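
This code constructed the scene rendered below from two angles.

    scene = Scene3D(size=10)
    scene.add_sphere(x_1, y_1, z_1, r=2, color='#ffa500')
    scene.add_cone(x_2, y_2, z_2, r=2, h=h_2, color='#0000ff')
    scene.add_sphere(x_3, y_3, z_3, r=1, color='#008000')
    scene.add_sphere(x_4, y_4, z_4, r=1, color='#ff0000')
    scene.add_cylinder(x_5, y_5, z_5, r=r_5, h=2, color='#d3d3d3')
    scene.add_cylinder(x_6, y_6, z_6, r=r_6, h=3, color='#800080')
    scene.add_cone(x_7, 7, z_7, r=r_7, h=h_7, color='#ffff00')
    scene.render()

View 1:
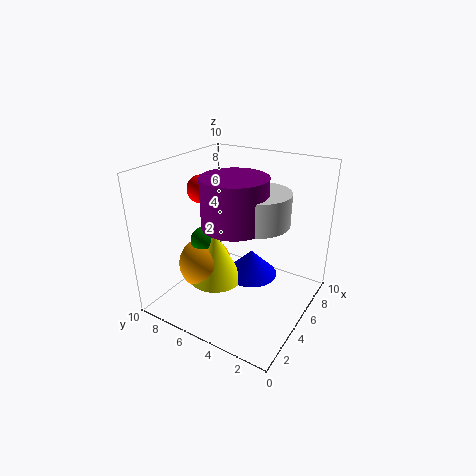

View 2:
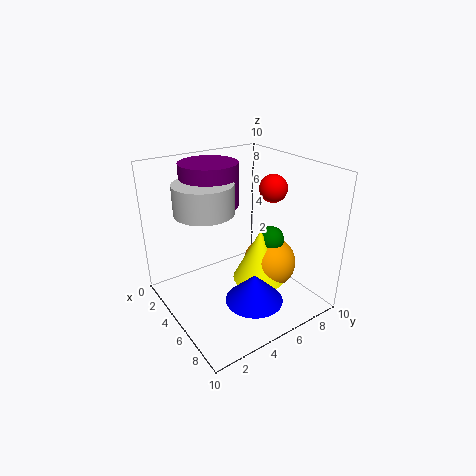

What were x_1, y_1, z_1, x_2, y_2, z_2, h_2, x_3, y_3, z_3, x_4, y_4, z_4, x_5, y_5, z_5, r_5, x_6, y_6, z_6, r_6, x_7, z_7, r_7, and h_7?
x_1 = 5
y_1 = 8
z_1 = 2
x_2 = 7
y_2 = 5
z_2 = 1
h_2 = 2
x_3 = 5
y_3 = 8
z_3 = 4
x_4 = 5
y_4 = 8
z_4 = 8
x_5 = 4
y_5 = 3
z_5 = 7
r_5 = 2
x_6 = 3
y_6 = 4
z_6 = 7
r_6 = 2
x_7 = 5
z_7 = 1
r_7 = 2
h_7 = 4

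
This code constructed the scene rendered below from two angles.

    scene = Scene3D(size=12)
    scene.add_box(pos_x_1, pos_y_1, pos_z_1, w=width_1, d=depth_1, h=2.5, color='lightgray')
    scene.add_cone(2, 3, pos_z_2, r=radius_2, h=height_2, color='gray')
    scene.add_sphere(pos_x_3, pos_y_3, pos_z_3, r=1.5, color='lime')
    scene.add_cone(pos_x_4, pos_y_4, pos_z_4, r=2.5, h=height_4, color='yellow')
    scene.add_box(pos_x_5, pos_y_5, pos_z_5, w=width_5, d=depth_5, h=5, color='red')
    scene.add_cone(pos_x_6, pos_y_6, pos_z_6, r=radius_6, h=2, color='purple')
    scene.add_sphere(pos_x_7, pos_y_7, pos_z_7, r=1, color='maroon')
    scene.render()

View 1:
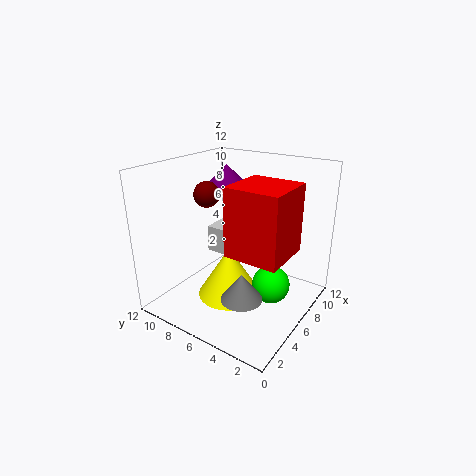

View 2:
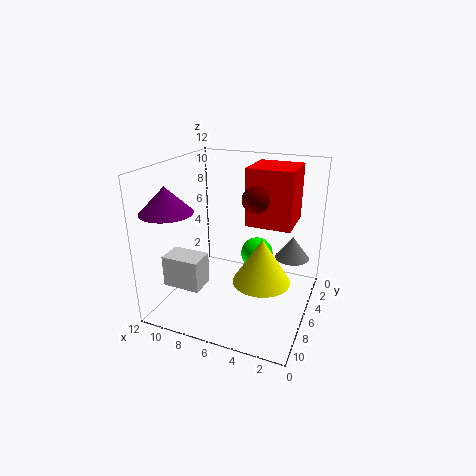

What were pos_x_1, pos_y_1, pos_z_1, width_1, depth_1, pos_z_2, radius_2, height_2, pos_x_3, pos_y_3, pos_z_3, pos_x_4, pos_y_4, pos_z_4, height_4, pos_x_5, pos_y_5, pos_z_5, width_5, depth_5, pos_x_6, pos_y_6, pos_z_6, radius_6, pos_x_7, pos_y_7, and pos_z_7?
pos_x_1 = 7.5
pos_y_1 = 8.5
pos_z_1 = 3
width_1 = 3
depth_1 = 2
pos_z_2 = 3.5
radius_2 = 1.5
height_2 = 2
pos_x_3 = 5.5
pos_y_3 = 2.5
pos_z_3 = 3
pos_x_4 = 4
pos_y_4 = 5.5
pos_z_4 = 2
height_4 = 4
pos_x_5 = 2
pos_y_5 = 0.5
pos_z_5 = 6.5
width_5 = 4
depth_5 = 4
pos_x_6 = 10
pos_y_6 = 10
pos_z_6 = 9
radius_6 = 2
pos_x_7 = 4
pos_y_7 = 7.5
pos_z_7 = 10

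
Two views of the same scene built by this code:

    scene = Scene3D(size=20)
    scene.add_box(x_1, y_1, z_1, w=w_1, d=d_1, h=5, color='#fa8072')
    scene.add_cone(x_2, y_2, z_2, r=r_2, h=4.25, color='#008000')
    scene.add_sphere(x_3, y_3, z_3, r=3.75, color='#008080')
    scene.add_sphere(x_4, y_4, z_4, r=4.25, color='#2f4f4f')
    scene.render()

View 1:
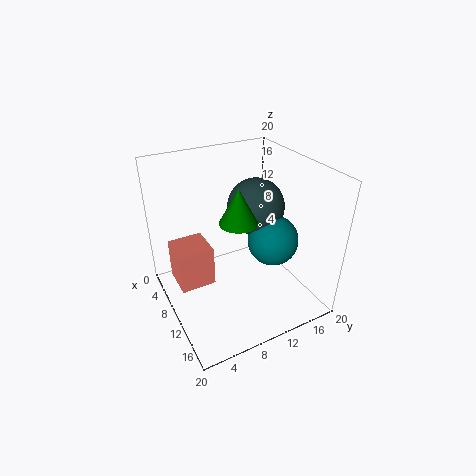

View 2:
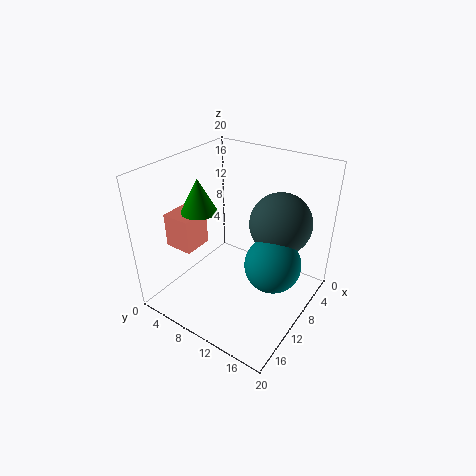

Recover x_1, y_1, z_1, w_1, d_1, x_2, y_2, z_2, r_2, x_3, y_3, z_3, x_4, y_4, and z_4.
x_1 = 10
y_1 = 0.25
z_1 = 7.5
w_1 = 4.25
d_1 = 4.25
x_2 = 14.75
y_2 = 7.5
z_2 = 15.5
r_2 = 2.25
x_3 = 10.25
y_3 = 15.75
z_3 = 8
x_4 = 6.75
y_4 = 14.75
z_4 = 12.25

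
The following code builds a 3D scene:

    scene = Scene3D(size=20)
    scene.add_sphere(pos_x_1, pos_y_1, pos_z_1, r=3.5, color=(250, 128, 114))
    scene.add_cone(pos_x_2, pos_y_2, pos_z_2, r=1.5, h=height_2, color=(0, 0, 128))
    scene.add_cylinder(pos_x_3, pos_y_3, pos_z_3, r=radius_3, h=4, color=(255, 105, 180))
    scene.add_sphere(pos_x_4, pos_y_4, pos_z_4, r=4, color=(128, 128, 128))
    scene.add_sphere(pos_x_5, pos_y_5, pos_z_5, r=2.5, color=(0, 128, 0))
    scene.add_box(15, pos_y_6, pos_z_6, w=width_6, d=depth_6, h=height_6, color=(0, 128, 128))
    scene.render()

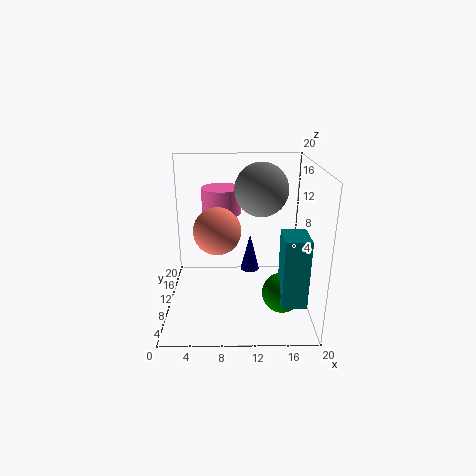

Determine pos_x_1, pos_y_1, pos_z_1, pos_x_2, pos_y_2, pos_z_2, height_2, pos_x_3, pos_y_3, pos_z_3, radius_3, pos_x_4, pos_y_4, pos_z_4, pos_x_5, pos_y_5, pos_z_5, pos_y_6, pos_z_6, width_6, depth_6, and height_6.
pos_x_1 = 7; pos_y_1 = 12.5; pos_z_1 = 10; pos_x_2 = 12; pos_y_2 = 16; pos_z_2 = 2; height_2 = 6; pos_x_3 = 7.5; pos_y_3 = 16.5; pos_z_3 = 11.5; radius_3 = 3; pos_x_4 = 13.5; pos_y_4 = 15; pos_z_4 = 15.5; pos_x_5 = 15.5; pos_y_5 = 4; pos_z_5 = 5; pos_y_6 = 0.5; pos_z_6 = 5; width_6 = 3; depth_6 = 4; height_6 = 8.5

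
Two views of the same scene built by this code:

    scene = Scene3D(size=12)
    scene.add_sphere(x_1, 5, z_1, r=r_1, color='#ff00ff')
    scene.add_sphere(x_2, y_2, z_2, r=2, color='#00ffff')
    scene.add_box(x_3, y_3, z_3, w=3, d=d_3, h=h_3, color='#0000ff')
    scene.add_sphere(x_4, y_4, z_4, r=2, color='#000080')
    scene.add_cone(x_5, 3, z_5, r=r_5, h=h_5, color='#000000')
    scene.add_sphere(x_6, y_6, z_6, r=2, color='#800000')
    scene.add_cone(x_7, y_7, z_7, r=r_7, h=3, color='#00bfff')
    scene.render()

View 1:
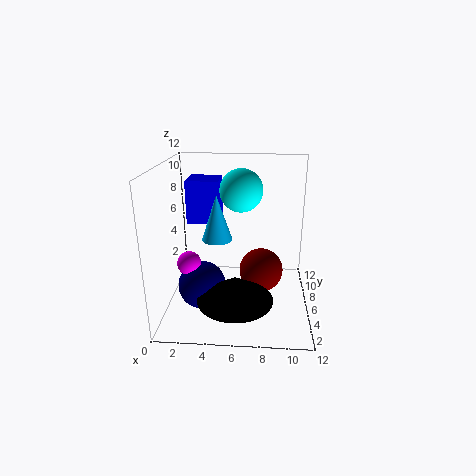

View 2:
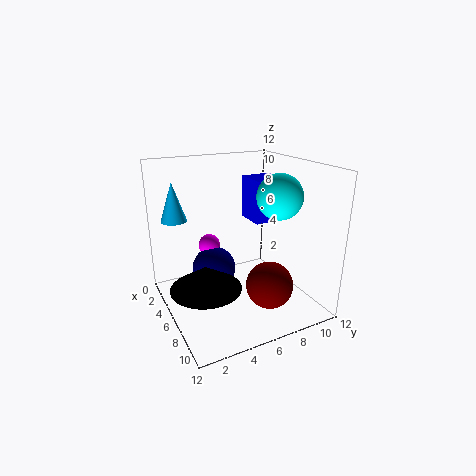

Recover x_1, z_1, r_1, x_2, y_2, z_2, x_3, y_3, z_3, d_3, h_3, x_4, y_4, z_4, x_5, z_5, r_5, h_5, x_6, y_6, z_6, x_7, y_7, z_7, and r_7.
x_1 = 2; z_1 = 4; r_1 = 1; x_2 = 6; y_2 = 10; z_2 = 9; x_3 = 1; y_3 = 9; z_3 = 6; d_3 = 3; h_3 = 4; x_4 = 3; y_4 = 5; z_4 = 2; x_5 = 6; z_5 = 2; r_5 = 3; h_5 = 2; x_6 = 8; y_6 = 8; z_6 = 2; x_7 = 5; y_7 = 1; z_7 = 8; r_7 = 1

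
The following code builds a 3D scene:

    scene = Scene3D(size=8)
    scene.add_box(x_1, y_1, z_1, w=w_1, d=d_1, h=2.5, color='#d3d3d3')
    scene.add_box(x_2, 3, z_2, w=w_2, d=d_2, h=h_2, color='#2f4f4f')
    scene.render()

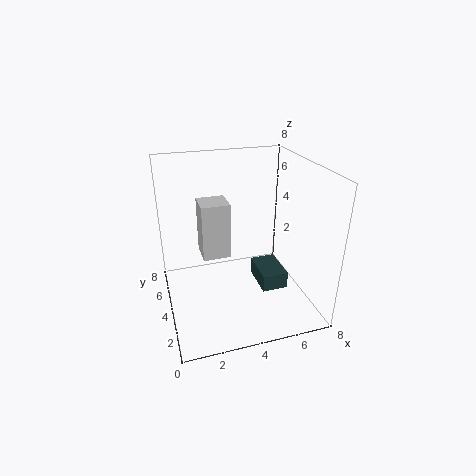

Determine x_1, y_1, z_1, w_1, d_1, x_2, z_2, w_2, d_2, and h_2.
x_1 = 1.5
y_1 = 1
z_1 = 4.75
w_1 = 1.25
d_1 = 1.25
x_2 = 5.25
z_2 = 0.75
w_2 = 1.5
d_2 = 2.25
h_2 = 1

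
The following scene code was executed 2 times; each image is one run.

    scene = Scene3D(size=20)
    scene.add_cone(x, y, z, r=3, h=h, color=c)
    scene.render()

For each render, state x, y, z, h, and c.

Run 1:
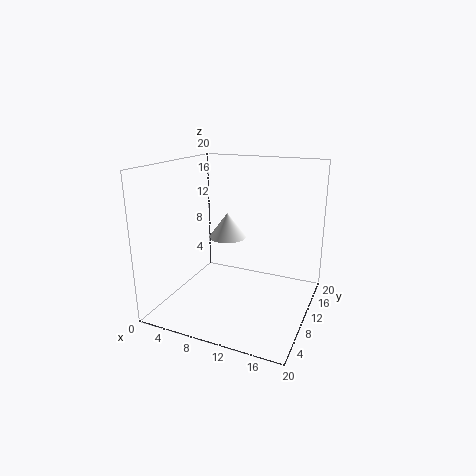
x = 5.5, y = 16, z = 7.5, h = 4, c = 'white'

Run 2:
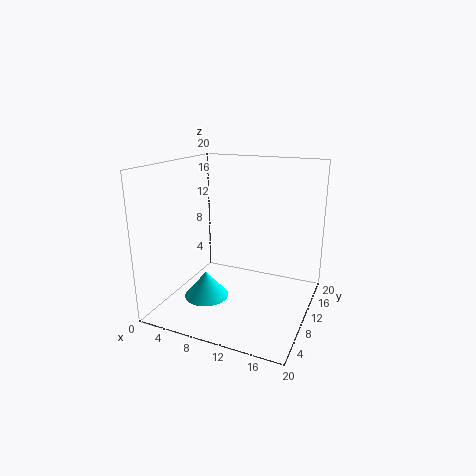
x = 7, y = 6, z = 2.5, h = 3.5, c = 'cyan'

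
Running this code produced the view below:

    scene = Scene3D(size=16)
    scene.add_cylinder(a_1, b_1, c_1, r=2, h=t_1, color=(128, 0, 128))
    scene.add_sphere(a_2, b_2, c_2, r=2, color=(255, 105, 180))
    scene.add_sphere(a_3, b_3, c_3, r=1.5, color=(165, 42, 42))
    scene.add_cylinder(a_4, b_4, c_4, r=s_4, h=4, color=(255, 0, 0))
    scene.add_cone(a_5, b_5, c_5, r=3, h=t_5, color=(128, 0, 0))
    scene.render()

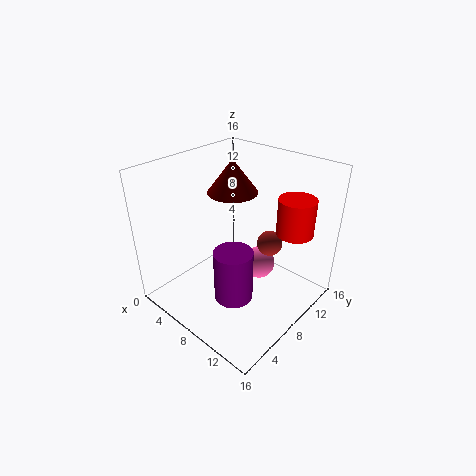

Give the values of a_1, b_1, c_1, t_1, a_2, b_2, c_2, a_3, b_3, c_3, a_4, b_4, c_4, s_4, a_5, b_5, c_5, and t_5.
a_1 = 10.5
b_1 = 4.5
c_1 = 3.5
t_1 = 5.5
a_2 = 8
b_2 = 12
c_2 = 2.5
a_3 = 9.5
b_3 = 12
c_3 = 6
a_4 = 13
b_4 = 11.5
c_4 = 9
s_4 = 2
a_5 = 4.5
b_5 = 11
c_5 = 11.5
t_5 = 4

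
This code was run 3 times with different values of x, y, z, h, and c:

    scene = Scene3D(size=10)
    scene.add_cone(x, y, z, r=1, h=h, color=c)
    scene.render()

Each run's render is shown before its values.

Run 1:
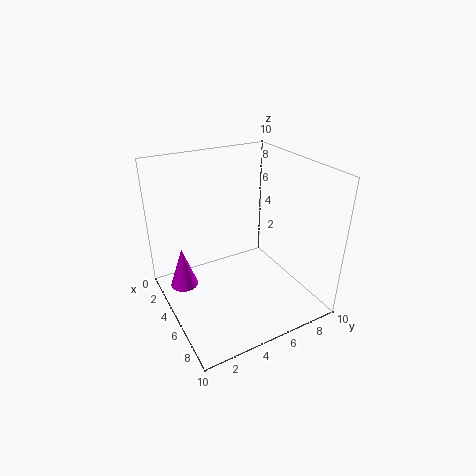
x = 3, y = 1.5, z = 1, h = 3, c = 'magenta'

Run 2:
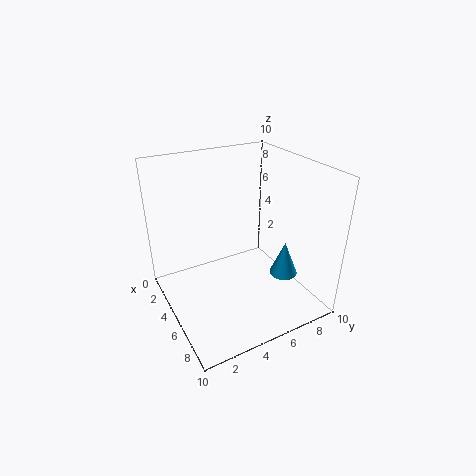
x = 6.5, y = 8, z = 2, h = 2.5, c = 'deepskyblue'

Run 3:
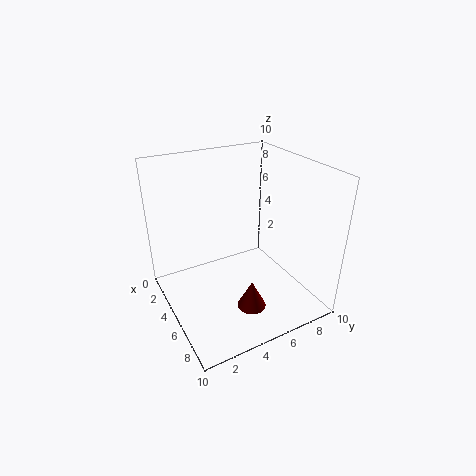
x = 7, y = 5, z = 0.5, h = 2, c = 'maroon'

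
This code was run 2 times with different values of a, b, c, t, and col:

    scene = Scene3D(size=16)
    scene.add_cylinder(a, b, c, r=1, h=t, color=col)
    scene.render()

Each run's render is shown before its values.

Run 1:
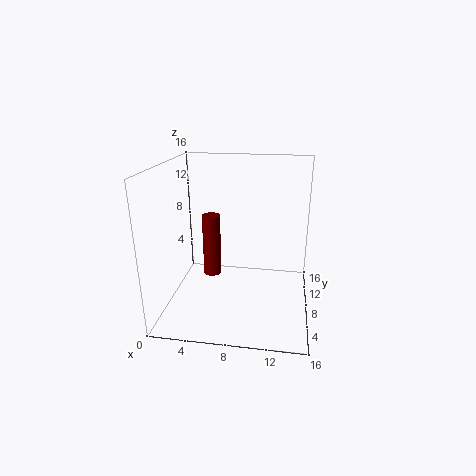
a = 5
b = 8
c = 3.5
t = 7
col = 'maroon'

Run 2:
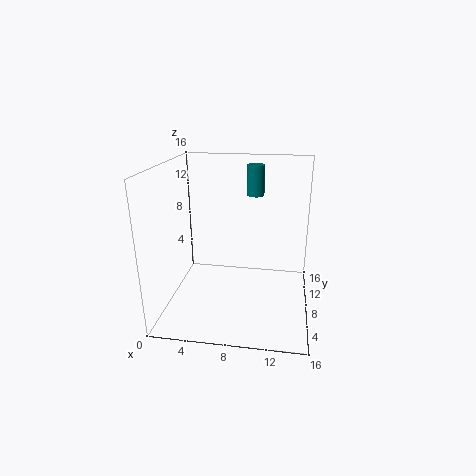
a = 9.5
b = 11.5
c = 12
t = 3.5
col = 'teal'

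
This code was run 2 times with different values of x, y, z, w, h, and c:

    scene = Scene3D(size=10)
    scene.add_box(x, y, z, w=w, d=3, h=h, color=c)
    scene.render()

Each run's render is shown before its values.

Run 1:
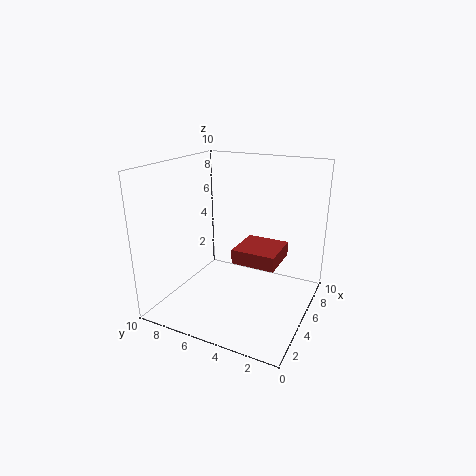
x = 4, y = 2, z = 3.5, w = 3, h = 1, c = 'brown'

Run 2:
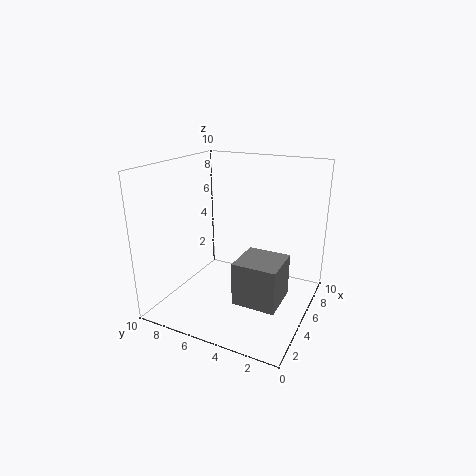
x = 3, y = 1.5, z = 1, w = 3, h = 3, c = 'gray'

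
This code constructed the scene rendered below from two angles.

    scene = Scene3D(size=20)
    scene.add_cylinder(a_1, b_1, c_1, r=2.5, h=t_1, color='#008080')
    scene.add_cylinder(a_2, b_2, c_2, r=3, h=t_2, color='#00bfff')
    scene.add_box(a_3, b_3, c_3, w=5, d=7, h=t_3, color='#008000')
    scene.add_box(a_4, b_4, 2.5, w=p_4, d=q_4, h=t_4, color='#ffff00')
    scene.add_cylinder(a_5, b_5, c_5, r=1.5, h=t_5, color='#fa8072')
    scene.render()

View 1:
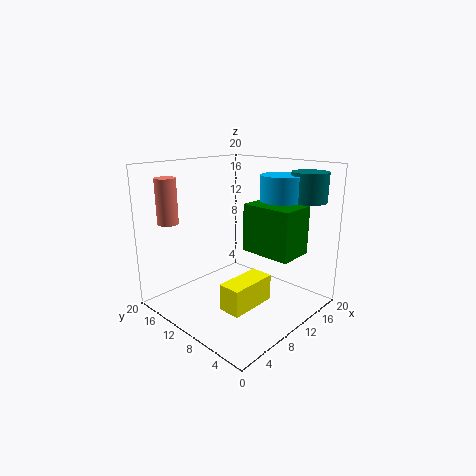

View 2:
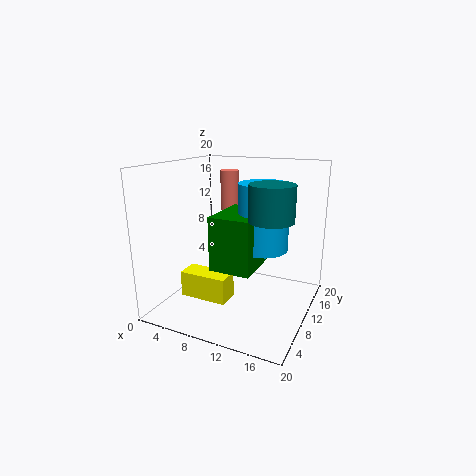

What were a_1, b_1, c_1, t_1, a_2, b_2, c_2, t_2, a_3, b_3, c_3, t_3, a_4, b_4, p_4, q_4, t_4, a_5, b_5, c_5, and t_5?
a_1 = 17, b_1 = 3.5, c_1 = 15, t_1 = 4, a_2 = 15, b_2 = 6.5, c_2 = 10.5, t_2 = 8, a_3 = 10, b_3 = 2, c_3 = 8.5, t_3 = 6.5, a_4 = 4, b_4 = 4.5, p_4 = 6.5, q_4 = 3, t_4 = 3.5, a_5 = 4.5, b_5 = 18.5, c_5 = 11.5, t_5 = 6.5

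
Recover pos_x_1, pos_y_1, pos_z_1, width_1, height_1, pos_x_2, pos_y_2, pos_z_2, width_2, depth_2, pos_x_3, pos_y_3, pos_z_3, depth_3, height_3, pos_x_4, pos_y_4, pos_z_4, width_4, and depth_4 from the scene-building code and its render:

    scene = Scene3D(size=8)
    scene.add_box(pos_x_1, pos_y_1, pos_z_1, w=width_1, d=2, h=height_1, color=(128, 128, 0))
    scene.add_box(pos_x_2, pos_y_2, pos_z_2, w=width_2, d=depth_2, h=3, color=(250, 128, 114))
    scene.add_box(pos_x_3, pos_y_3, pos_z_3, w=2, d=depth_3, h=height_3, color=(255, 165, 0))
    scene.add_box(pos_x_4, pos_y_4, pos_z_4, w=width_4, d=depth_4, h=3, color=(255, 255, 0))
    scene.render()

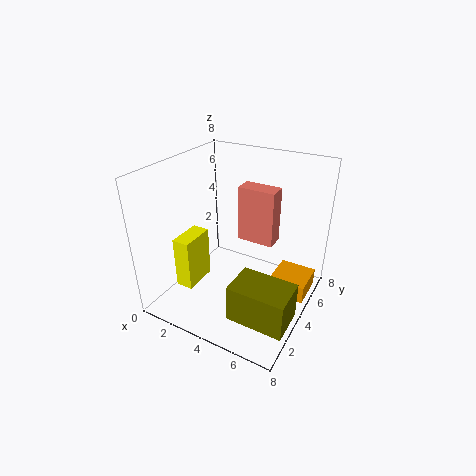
pos_x_1 = 5, pos_y_1 = 1, pos_z_1 = 1, width_1 = 3, height_1 = 2, pos_x_2 = 4, pos_y_2 = 4, pos_z_2 = 4, width_2 = 2, depth_2 = 1, pos_x_3 = 6, pos_y_3 = 4, pos_z_3 = 1, depth_3 = 2, height_3 = 1, pos_x_4 = 1, pos_y_4 = 2, pos_z_4 = 1, width_4 = 1, depth_4 = 2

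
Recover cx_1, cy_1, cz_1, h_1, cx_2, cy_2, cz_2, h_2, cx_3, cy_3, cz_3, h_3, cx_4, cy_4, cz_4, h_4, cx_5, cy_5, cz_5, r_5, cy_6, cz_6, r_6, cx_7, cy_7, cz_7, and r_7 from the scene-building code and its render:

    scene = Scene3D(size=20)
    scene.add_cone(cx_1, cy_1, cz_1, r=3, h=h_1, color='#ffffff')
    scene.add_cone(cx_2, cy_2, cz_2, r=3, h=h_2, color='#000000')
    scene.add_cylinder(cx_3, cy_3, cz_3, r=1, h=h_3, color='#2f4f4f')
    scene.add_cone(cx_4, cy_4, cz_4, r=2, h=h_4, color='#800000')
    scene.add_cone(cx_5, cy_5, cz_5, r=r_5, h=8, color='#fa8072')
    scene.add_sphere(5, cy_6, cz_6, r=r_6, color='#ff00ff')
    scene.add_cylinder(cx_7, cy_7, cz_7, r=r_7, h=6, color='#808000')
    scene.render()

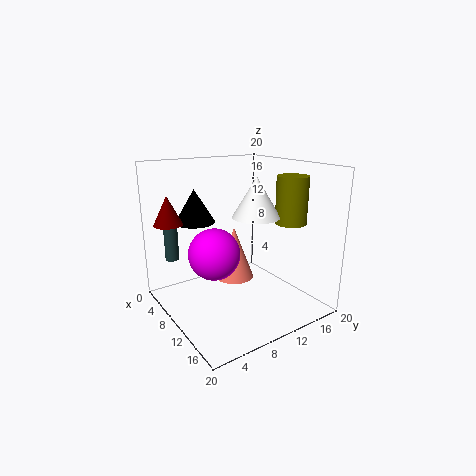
cx_1 = 14
cy_1 = 10
cz_1 = 14
h_1 = 5
cx_2 = 3
cy_2 = 7
cz_2 = 11
h_2 = 5
cx_3 = 3
cy_3 = 3
cz_3 = 6
h_3 = 5
cx_4 = 5
cy_4 = 2
cz_4 = 12
h_4 = 4
cx_5 = 6
cy_5 = 12
cz_5 = 2
r_5 = 3
cy_6 = 9
cz_6 = 6
r_6 = 4
cx_7 = 16
cy_7 = 14
cz_7 = 13
r_7 = 2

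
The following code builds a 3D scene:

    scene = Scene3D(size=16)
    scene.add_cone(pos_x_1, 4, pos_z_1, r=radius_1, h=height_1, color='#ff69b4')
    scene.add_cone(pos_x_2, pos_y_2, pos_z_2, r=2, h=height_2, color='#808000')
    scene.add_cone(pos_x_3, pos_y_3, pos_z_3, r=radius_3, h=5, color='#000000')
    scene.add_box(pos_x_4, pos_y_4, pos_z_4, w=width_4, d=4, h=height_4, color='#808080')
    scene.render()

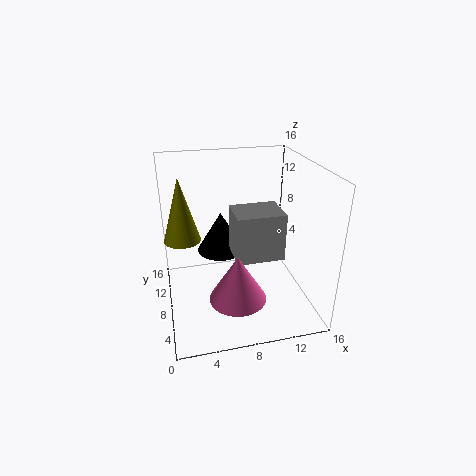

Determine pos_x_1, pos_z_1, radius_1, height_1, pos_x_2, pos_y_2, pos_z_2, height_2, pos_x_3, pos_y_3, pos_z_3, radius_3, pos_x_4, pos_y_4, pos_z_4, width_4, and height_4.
pos_x_1 = 7; pos_z_1 = 3; radius_1 = 3; height_1 = 5; pos_x_2 = 2; pos_y_2 = 9; pos_z_2 = 8; height_2 = 7; pos_x_3 = 7; pos_y_3 = 13; pos_z_3 = 4; radius_3 = 3; pos_x_4 = 7; pos_y_4 = 4; pos_z_4 = 7; width_4 = 5; height_4 = 5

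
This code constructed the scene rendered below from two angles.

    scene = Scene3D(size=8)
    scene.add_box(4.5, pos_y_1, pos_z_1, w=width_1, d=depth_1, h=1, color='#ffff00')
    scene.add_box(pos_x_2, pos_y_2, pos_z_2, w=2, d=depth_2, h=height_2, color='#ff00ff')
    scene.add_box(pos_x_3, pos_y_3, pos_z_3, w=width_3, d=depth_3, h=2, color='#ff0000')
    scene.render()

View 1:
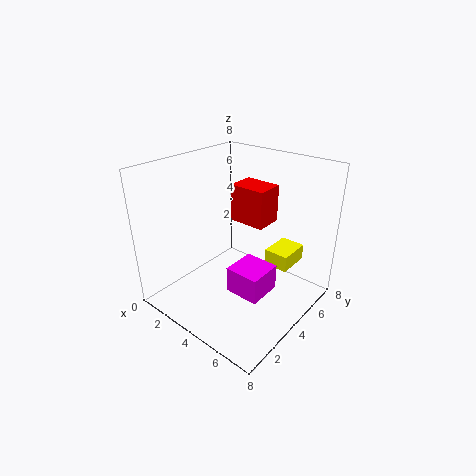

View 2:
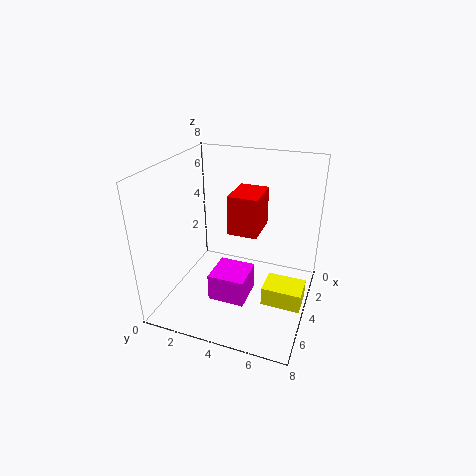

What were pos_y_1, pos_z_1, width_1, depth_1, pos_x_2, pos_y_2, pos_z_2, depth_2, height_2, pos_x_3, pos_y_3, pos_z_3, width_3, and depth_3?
pos_y_1 = 6; pos_z_1 = 1.5; width_1 = 1.5; depth_1 = 2; pos_x_2 = 4; pos_y_2 = 3; pos_z_2 = 1; depth_2 = 2; height_2 = 1.5; pos_x_3 = 3.5; pos_y_3 = 4; pos_z_3 = 5; width_3 = 2; depth_3 = 1.5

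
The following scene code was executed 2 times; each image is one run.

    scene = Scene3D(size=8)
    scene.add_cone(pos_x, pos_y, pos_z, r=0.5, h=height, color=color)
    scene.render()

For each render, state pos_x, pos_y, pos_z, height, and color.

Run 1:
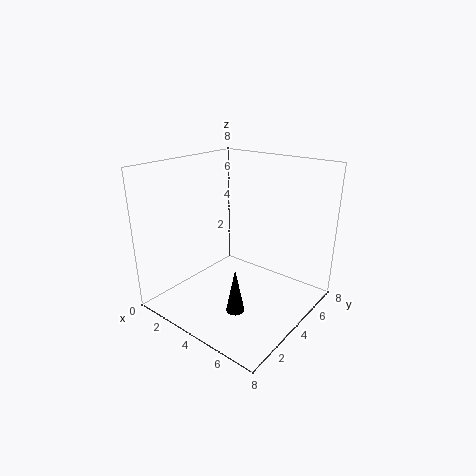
pos_x = 5, pos_y = 2.5, pos_z = 0.5, height = 2.5, color = 'black'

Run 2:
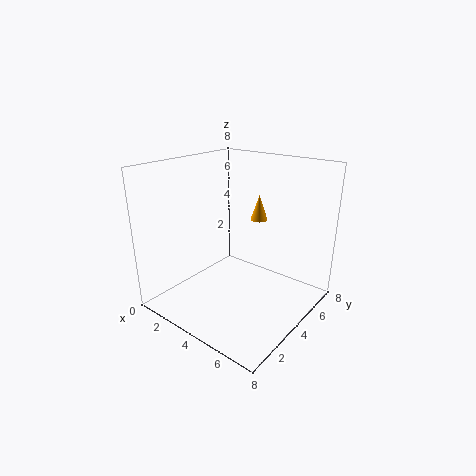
pos_x = 4, pos_y = 6, pos_z = 4.5, height = 1.5, color = 'orange'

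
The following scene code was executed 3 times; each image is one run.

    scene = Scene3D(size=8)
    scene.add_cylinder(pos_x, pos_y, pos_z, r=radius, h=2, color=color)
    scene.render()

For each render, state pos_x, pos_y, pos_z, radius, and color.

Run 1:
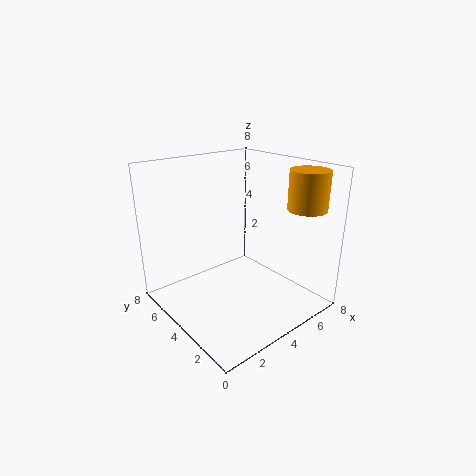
pos_x = 6
pos_y = 1
pos_z = 6
radius = 1
color = 'orange'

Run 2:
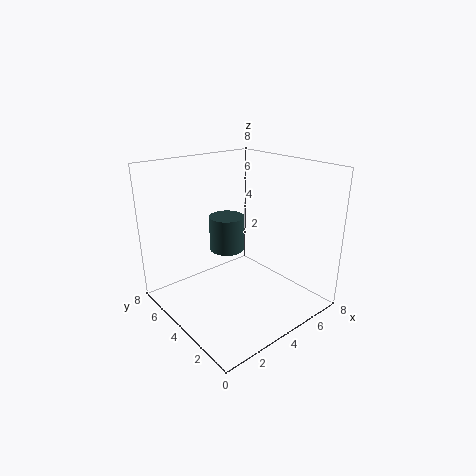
pos_x = 4
pos_y = 5
pos_z = 3
radius = 1
color = 'darkslategray'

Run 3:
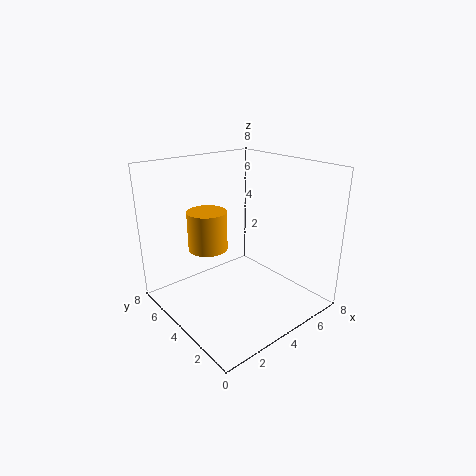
pos_x = 2
pos_y = 4
pos_z = 4
radius = 1
color = 'orange'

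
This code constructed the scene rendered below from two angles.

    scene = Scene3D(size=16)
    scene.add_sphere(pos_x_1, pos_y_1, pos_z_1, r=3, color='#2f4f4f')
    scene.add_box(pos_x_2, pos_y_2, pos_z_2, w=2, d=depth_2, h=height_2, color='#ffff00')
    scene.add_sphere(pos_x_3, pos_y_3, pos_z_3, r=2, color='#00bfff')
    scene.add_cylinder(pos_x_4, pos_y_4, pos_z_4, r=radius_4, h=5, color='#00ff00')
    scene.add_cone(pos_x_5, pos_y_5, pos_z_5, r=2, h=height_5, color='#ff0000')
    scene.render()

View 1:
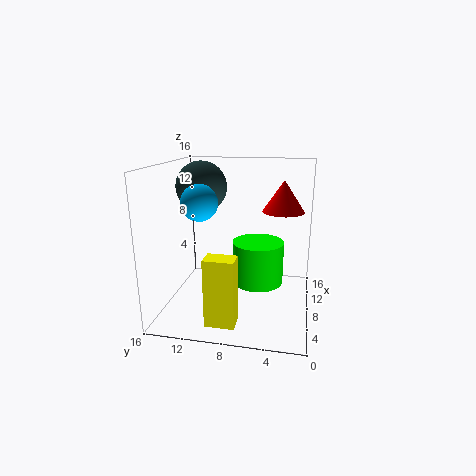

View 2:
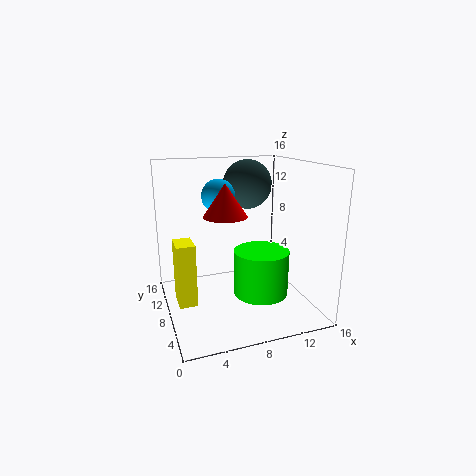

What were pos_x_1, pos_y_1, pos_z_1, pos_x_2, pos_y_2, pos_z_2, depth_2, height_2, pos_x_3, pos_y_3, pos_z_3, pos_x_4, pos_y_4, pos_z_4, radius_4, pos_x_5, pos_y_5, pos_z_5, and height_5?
pos_x_1 = 11
pos_y_1 = 13
pos_z_1 = 13
pos_x_2 = 1
pos_y_2 = 7
pos_z_2 = 1
depth_2 = 3
height_2 = 7
pos_x_3 = 7
pos_y_3 = 12
pos_z_3 = 12
pos_x_4 = 10
pos_y_4 = 6
pos_z_4 = 2
radius_4 = 3
pos_x_5 = 5
pos_y_5 = 3
pos_z_5 = 12
height_5 = 3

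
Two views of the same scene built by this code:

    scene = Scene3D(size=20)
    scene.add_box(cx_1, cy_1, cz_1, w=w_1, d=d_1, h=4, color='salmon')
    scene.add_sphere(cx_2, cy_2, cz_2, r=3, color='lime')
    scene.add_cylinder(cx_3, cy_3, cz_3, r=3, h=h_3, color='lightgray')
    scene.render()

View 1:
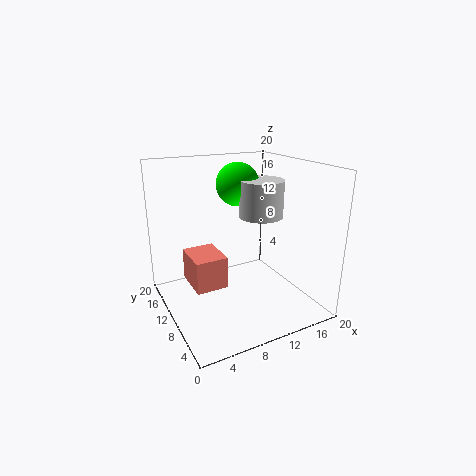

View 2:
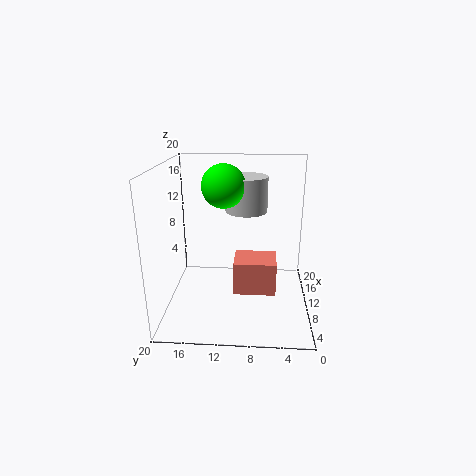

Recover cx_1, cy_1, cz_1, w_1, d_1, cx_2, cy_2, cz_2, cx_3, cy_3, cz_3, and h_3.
cx_1 = 2; cy_1 = 5; cz_1 = 6; w_1 = 4; d_1 = 5; cx_2 = 11; cy_2 = 12; cz_2 = 17; cx_3 = 13; cy_3 = 9; cz_3 = 13; h_3 = 5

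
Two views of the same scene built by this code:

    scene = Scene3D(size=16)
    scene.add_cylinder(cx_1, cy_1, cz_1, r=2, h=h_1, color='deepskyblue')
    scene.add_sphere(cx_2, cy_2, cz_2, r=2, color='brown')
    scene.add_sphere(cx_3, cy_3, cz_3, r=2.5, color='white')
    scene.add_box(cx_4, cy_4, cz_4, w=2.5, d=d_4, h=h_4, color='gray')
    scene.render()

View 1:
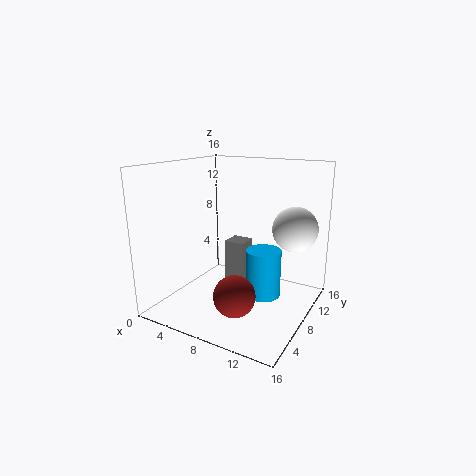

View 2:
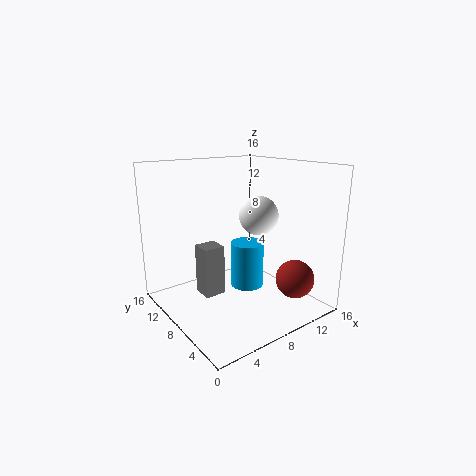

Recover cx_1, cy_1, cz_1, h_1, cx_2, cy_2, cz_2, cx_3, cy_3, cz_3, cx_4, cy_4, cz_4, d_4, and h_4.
cx_1 = 10.5
cy_1 = 9.5
cz_1 = 1
h_1 = 5.5
cx_2 = 11
cy_2 = 2
cz_2 = 4.5
cx_3 = 13.5
cy_3 = 11
cz_3 = 9
cx_4 = 5
cy_4 = 10
cz_4 = 0.5
d_4 = 2.5
h_4 = 6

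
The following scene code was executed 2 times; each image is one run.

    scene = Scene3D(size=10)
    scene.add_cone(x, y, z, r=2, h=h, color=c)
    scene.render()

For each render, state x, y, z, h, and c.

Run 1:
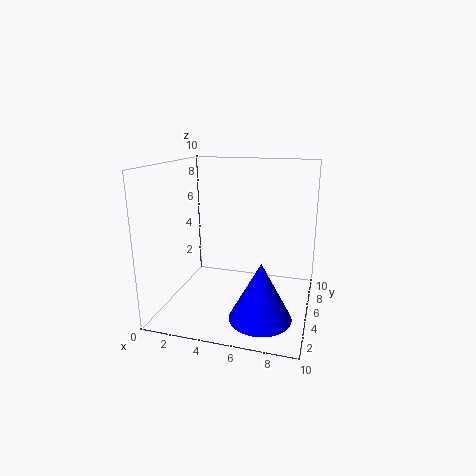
x = 7.25; y = 2.25; z = 0.75; h = 3.75; c = 'blue'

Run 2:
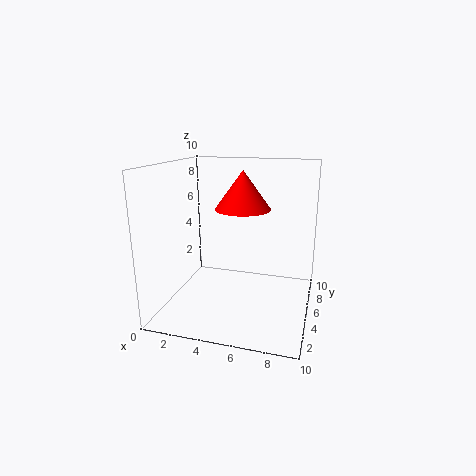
x = 5; y = 6.25; z = 6.75; h = 2.75; c = 'red'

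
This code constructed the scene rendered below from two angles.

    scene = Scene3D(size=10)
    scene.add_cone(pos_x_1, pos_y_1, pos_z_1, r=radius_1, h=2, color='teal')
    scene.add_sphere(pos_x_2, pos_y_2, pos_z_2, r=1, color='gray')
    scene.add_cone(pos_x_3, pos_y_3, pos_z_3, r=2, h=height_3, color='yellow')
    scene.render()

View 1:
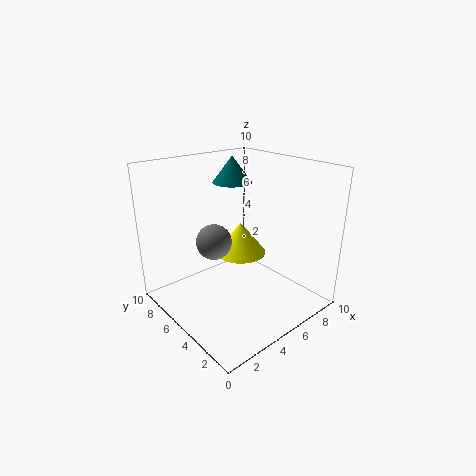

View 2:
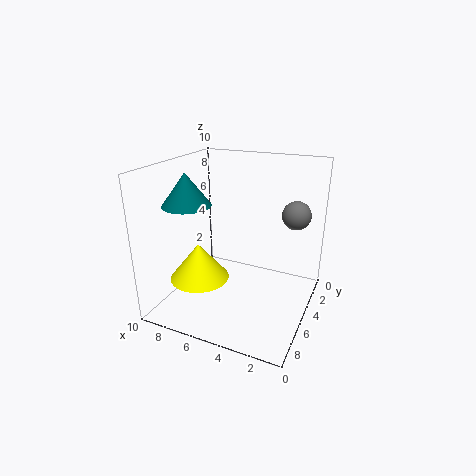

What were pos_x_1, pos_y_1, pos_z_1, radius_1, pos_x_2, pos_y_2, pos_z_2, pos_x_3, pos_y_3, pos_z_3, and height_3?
pos_x_1 = 7, pos_y_1 = 8, pos_z_1 = 8, radius_1 = 1.5, pos_x_2 = 1.5, pos_y_2 = 3, pos_z_2 = 6.5, pos_x_3 = 7, pos_y_3 = 7, pos_z_3 = 2.5, height_3 = 2.5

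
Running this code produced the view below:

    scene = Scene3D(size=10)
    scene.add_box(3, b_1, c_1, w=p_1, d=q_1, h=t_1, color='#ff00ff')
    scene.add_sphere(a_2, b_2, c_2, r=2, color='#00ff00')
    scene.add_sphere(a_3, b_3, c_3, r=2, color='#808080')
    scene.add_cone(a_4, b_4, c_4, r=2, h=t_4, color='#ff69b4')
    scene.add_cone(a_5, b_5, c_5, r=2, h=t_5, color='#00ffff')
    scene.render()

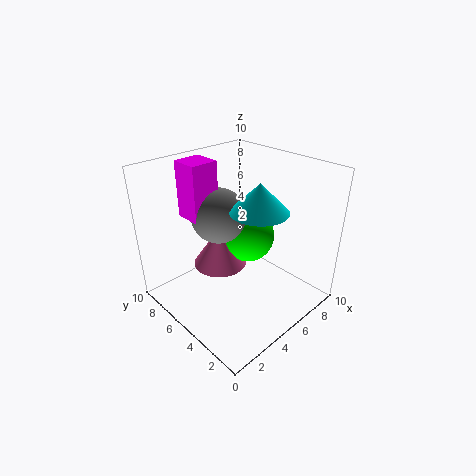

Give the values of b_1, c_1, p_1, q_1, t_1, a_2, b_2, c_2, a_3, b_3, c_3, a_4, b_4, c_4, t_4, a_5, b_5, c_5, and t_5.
b_1 = 7
c_1 = 6
p_1 = 2
q_1 = 2
t_1 = 4
a_2 = 7
b_2 = 6
c_2 = 4
a_3 = 5
b_3 = 7
c_3 = 6
a_4 = 5
b_4 = 7
c_4 = 2
t_4 = 3
a_5 = 6
b_5 = 4
c_5 = 7
t_5 = 2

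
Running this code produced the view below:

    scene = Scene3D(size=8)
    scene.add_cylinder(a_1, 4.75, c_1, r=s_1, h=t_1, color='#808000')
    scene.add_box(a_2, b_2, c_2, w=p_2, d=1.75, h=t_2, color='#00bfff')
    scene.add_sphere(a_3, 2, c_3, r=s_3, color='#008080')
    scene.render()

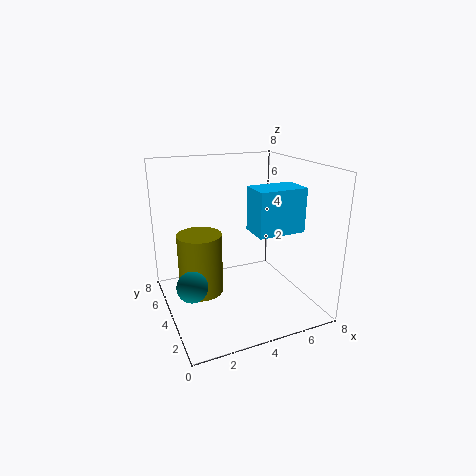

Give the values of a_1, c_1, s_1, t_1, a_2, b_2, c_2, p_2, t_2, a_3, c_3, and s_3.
a_1 = 2; c_1 = 0.75; s_1 = 1.25; t_1 = 3.5; a_2 = 4.75; b_2 = 2.75; c_2 = 4.25; p_2 = 2.75; t_2 = 2.5; a_3 = 0.75; c_3 = 2.75; s_3 = 0.75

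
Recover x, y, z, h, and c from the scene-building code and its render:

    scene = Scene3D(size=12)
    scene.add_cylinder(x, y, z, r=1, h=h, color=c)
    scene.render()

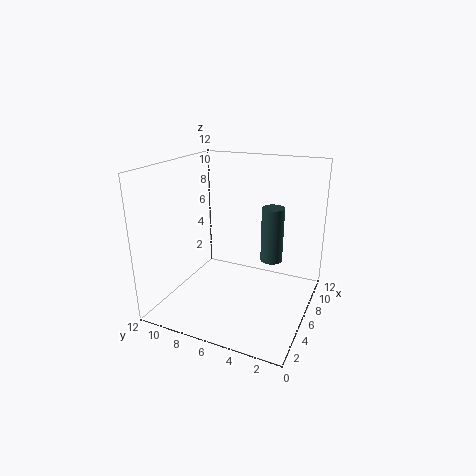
x = 9
y = 4
z = 3
h = 5
c = 'darkslategray'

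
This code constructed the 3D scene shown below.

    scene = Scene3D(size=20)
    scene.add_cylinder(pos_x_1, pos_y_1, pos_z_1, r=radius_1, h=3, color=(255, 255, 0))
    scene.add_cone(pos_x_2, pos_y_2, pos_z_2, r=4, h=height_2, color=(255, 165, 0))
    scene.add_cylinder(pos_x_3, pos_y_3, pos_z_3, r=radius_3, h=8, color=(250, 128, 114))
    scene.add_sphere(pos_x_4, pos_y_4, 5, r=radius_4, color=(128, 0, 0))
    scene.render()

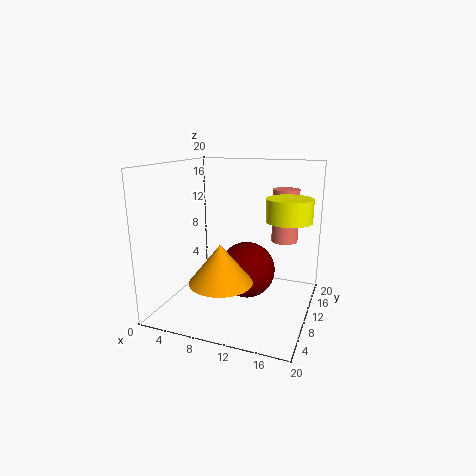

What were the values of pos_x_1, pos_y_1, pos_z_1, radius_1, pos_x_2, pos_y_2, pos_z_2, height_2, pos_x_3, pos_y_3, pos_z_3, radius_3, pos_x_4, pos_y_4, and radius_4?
pos_x_1 = 17, pos_y_1 = 10, pos_z_1 = 13, radius_1 = 3, pos_x_2 = 10, pos_y_2 = 4, pos_z_2 = 6, height_2 = 5, pos_x_3 = 15, pos_y_3 = 17, pos_z_3 = 8, radius_3 = 2, pos_x_4 = 11, pos_y_4 = 11, radius_4 = 4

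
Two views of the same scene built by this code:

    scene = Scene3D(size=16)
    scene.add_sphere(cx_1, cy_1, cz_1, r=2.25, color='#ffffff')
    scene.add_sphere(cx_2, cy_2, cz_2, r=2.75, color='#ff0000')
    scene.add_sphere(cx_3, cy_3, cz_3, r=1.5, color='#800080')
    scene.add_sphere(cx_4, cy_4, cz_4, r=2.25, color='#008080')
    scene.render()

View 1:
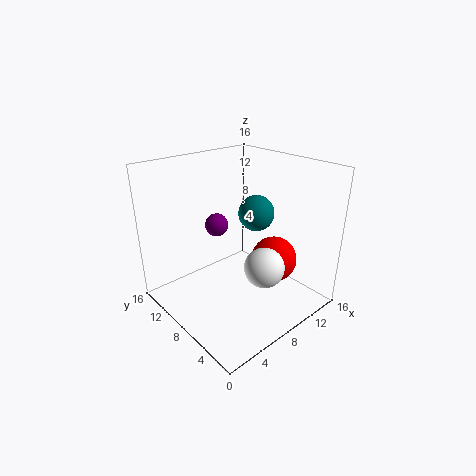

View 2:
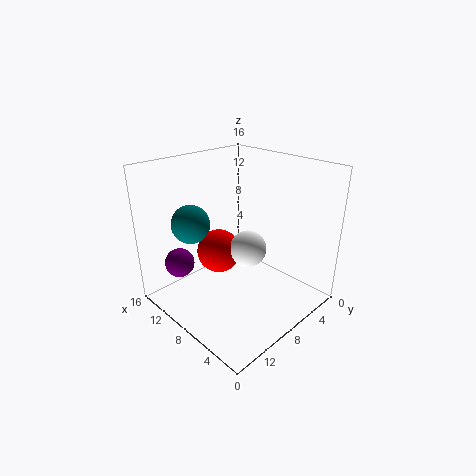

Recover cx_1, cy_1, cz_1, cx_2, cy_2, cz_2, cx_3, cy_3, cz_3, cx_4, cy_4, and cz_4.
cx_1 = 9.25; cy_1 = 5; cz_1 = 5; cx_2 = 12.75; cy_2 = 6.75; cz_2 = 4; cx_3 = 10; cy_3 = 14.5; cz_3 = 6.75; cx_4 = 13.25; cy_4 = 10.5; cz_4 = 8.75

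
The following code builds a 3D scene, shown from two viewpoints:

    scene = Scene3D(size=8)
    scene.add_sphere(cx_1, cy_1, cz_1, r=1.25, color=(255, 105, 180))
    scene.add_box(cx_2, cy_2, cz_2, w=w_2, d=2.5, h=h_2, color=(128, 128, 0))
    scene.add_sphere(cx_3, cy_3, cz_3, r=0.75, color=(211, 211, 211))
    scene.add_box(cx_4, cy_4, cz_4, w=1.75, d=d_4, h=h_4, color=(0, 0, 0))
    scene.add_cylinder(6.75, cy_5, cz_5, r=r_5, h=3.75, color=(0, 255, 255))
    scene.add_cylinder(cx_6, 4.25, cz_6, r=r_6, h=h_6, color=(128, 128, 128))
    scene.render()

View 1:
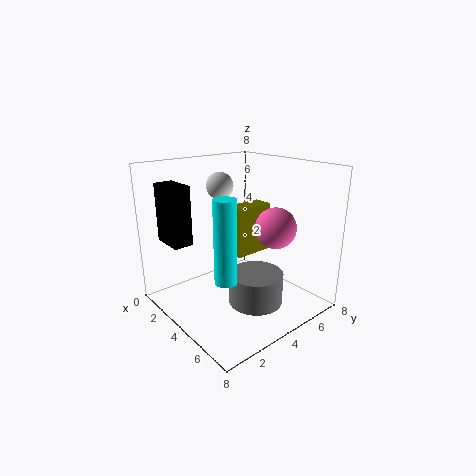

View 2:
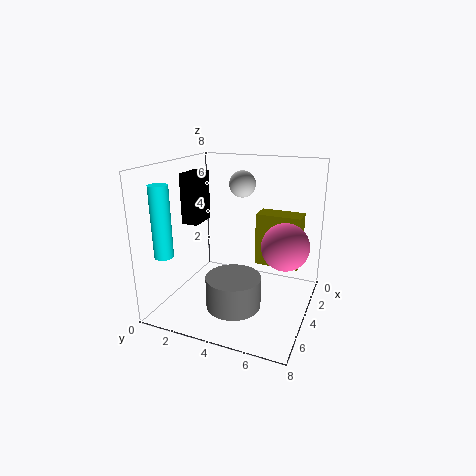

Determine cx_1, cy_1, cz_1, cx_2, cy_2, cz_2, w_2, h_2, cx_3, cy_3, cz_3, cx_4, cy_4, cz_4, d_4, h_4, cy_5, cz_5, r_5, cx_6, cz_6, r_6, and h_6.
cx_1 = 4.25; cy_1 = 6.75; cz_1 = 4; cx_2 = 2; cy_2 = 4.75; cz_2 = 2.25; w_2 = 1.25; h_2 = 3; cx_3 = 2.75; cy_3 = 3.75; cz_3 = 6.75; cx_4 = 2; cy_4 = 0.25; cz_4 = 4.25; d_4 = 1; h_4 = 3; cy_5 = 1; cz_5 = 3.5; r_5 = 0.5; cx_6 = 5.25; cz_6 = 0.5; r_6 = 1.5; h_6 = 1.75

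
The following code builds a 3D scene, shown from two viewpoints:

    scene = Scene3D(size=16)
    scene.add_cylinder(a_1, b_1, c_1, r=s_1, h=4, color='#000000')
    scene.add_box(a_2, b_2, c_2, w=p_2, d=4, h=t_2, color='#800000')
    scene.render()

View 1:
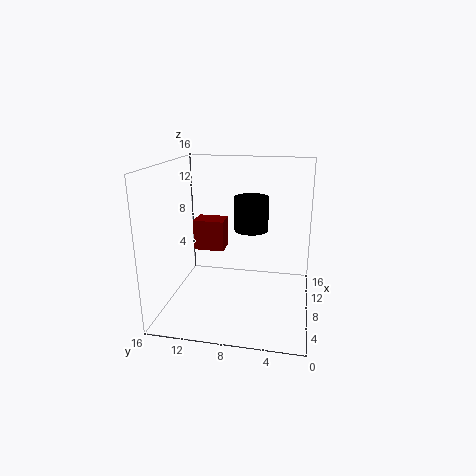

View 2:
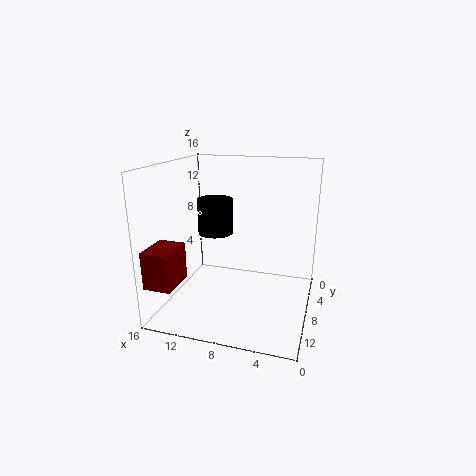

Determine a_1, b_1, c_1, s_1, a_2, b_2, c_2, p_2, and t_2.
a_1 = 11; b_1 = 7; c_1 = 8; s_1 = 2; a_2 = 13; b_2 = 11; c_2 = 4; p_2 = 3; t_2 = 4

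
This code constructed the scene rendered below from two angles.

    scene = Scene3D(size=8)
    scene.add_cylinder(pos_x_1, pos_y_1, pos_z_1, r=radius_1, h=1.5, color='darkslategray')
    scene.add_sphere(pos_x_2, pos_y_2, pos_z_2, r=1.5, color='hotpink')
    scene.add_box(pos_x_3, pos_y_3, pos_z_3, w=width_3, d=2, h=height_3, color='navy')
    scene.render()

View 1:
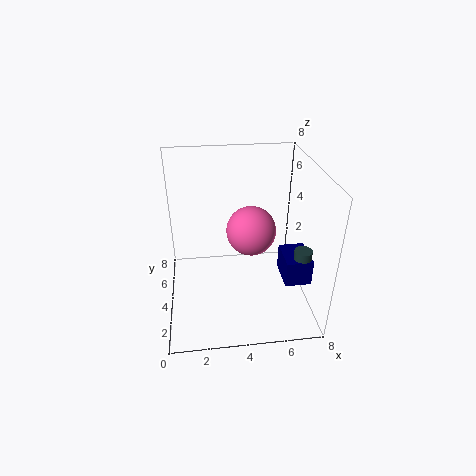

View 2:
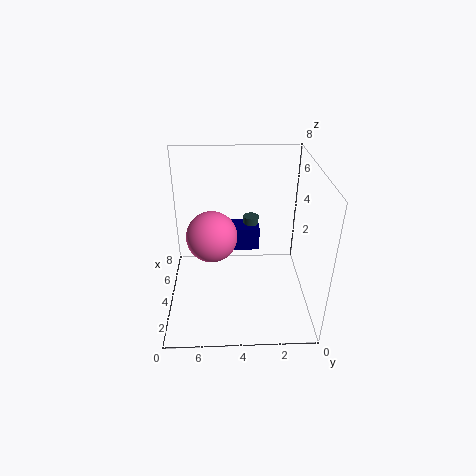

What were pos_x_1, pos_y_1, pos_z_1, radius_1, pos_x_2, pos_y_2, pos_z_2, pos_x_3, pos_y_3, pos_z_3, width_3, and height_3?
pos_x_1 = 7.5
pos_y_1 = 3
pos_z_1 = 2
radius_1 = 0.5
pos_x_2 = 5
pos_y_2 = 5.5
pos_z_2 = 3.5
pos_x_3 = 6.5
pos_y_3 = 2.5
pos_z_3 = 1.5
width_3 = 1.5
height_3 = 1.5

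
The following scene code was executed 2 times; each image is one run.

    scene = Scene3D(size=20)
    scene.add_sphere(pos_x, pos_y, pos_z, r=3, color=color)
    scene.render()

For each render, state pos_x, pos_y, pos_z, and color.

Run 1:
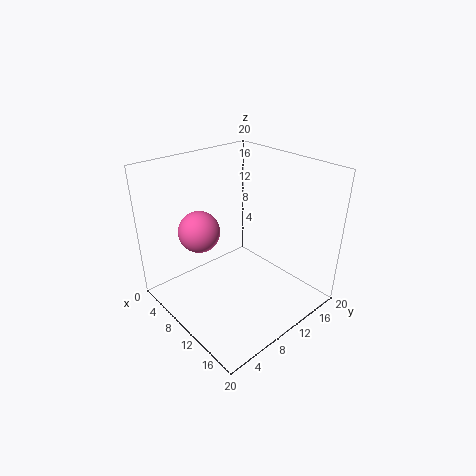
pos_x = 5
pos_y = 7
pos_z = 10
color = 'hotpink'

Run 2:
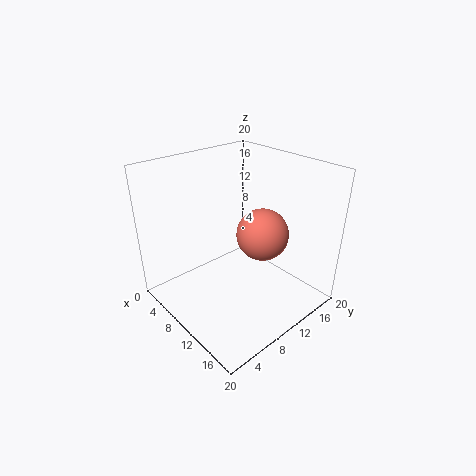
pos_x = 16.5
pos_y = 8
pos_z = 14
color = 'salmon'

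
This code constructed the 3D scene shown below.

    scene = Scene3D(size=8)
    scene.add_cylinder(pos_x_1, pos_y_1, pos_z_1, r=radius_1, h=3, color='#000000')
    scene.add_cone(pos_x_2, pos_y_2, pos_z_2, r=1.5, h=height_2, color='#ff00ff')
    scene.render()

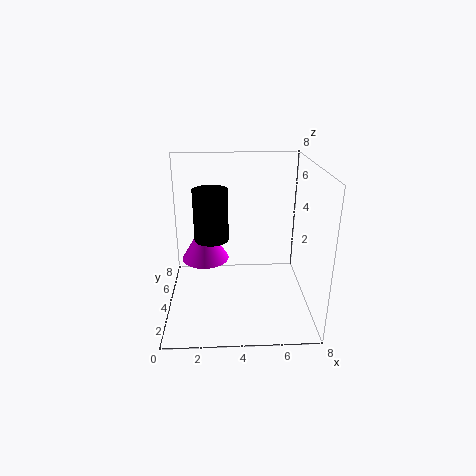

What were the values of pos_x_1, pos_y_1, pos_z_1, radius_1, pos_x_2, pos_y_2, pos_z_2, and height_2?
pos_x_1 = 2.5; pos_y_1 = 5; pos_z_1 = 3.5; radius_1 = 1; pos_x_2 = 2; pos_y_2 = 6.5; pos_z_2 = 1.5; height_2 = 2.5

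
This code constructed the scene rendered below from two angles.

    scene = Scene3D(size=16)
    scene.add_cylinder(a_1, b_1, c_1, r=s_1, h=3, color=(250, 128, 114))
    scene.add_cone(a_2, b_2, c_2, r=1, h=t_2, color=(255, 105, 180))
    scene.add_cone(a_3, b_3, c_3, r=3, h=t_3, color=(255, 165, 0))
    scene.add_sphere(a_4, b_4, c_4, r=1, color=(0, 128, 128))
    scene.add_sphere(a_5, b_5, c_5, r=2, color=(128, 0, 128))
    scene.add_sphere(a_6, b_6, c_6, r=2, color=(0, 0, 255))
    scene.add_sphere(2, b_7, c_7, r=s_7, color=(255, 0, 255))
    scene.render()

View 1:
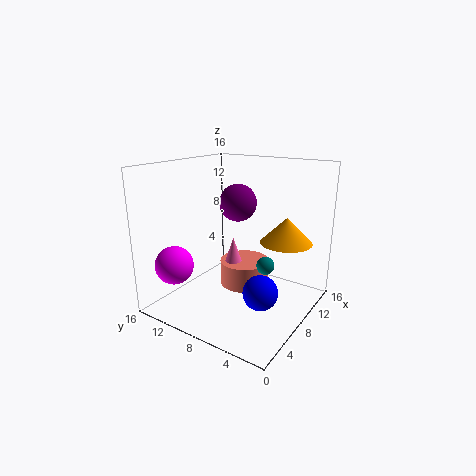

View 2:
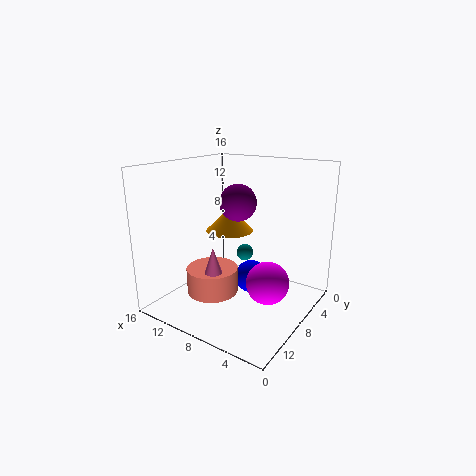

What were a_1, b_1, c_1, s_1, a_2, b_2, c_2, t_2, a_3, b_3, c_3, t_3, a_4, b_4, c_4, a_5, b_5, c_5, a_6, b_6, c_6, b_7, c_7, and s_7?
a_1 = 11
b_1 = 9
c_1 = 1
s_1 = 3
a_2 = 10
b_2 = 10
c_2 = 4
t_2 = 3
a_3 = 12
b_3 = 4
c_3 = 7
t_3 = 3
a_4 = 9
b_4 = 5
c_4 = 5
a_5 = 8
b_5 = 8
c_5 = 12
a_6 = 8
b_6 = 5
c_6 = 2
b_7 = 12
c_7 = 6
s_7 = 2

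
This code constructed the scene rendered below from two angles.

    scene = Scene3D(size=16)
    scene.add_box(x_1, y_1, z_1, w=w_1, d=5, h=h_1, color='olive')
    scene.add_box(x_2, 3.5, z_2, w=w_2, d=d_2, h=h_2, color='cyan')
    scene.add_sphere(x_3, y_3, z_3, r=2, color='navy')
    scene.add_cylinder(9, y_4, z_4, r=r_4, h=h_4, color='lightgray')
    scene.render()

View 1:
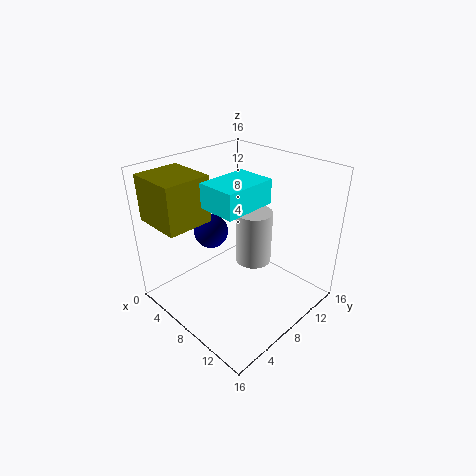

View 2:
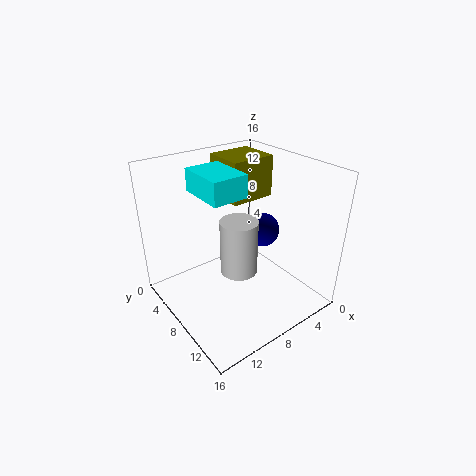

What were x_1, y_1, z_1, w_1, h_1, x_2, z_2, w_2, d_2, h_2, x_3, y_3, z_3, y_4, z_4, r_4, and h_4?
x_1 = 1; y_1 = 0.5; z_1 = 10.5; w_1 = 5.5; h_1 = 5; x_2 = 7.5; z_2 = 13; w_2 = 4; d_2 = 5.5; h_2 = 2.5; x_3 = 4; y_3 = 7.5; z_3 = 7.5; y_4 = 9.5; z_4 = 5; r_4 = 2; h_4 = 6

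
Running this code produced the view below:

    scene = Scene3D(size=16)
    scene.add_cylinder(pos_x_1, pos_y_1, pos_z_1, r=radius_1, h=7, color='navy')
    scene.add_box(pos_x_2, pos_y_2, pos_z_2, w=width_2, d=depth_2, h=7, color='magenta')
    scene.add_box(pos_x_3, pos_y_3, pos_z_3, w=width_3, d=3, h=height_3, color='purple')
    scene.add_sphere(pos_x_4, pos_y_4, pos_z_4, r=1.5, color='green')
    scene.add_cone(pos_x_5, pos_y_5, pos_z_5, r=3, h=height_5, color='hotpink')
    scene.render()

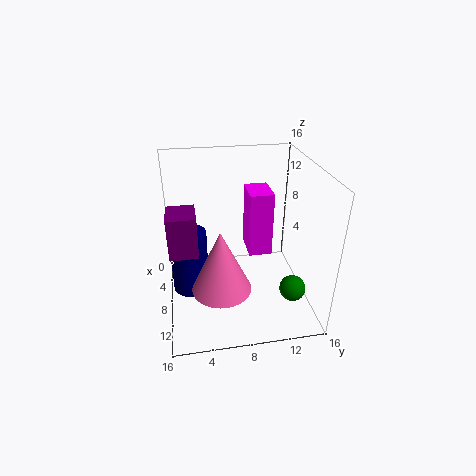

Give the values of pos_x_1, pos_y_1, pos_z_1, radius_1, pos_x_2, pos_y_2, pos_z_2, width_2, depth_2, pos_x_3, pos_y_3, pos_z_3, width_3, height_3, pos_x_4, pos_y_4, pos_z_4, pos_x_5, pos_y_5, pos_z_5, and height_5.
pos_x_1 = 8.5, pos_y_1 = 2.5, pos_z_1 = 2.5, radius_1 = 2, pos_x_2 = 6, pos_y_2 = 9, pos_z_2 = 6.5, width_2 = 3.5, depth_2 = 2.5, pos_x_3 = 7, pos_y_3 = 0.5, pos_z_3 = 7.5, width_3 = 3.5, height_3 = 4.5, pos_x_4 = 10.5, pos_y_4 = 14, pos_z_4 = 2, pos_x_5 = 12.5, pos_y_5 = 5.5, pos_z_5 = 5, height_5 = 6.5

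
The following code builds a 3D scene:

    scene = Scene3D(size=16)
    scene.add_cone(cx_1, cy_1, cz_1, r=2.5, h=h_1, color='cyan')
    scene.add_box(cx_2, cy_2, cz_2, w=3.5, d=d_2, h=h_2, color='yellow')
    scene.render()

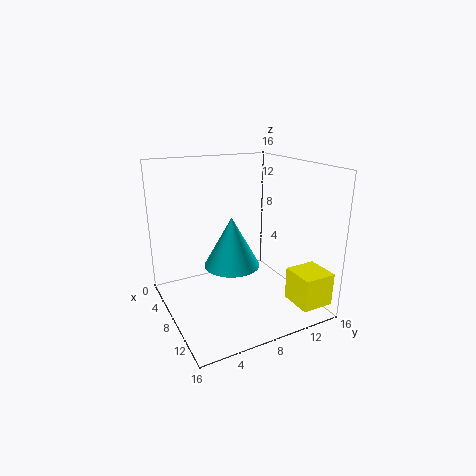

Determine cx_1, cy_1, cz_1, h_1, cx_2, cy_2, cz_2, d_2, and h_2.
cx_1 = 13.5
cy_1 = 4.5
cz_1 = 8
h_1 = 4.5
cx_2 = 12.5
cy_2 = 11.5
cz_2 = 2
d_2 = 3.5
h_2 = 3.5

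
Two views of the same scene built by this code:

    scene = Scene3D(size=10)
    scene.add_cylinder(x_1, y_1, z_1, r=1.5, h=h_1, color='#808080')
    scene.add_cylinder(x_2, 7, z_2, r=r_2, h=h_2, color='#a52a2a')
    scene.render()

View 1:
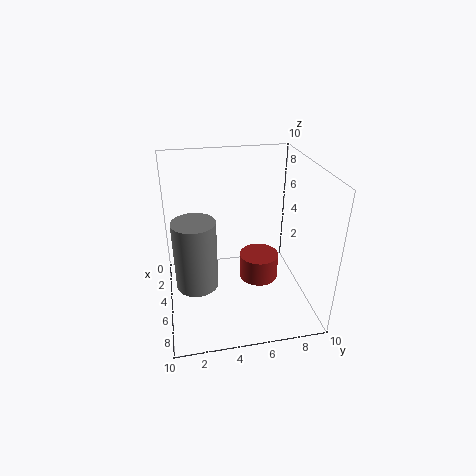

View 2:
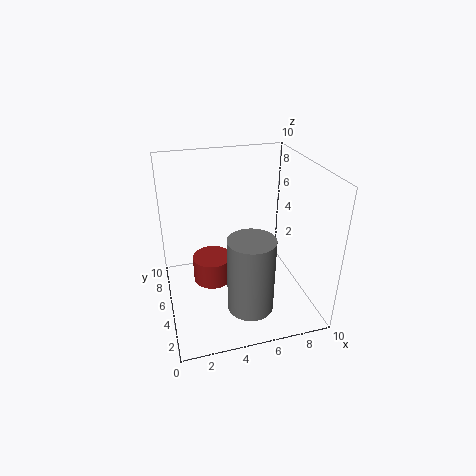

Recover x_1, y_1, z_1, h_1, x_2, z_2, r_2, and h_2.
x_1 = 5, y_1 = 2, z_1 = 1.5, h_1 = 5, x_2 = 3.5, z_2 = 0.5, r_2 = 1.5, h_2 = 2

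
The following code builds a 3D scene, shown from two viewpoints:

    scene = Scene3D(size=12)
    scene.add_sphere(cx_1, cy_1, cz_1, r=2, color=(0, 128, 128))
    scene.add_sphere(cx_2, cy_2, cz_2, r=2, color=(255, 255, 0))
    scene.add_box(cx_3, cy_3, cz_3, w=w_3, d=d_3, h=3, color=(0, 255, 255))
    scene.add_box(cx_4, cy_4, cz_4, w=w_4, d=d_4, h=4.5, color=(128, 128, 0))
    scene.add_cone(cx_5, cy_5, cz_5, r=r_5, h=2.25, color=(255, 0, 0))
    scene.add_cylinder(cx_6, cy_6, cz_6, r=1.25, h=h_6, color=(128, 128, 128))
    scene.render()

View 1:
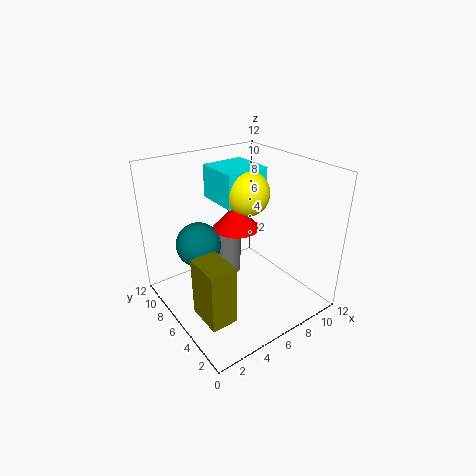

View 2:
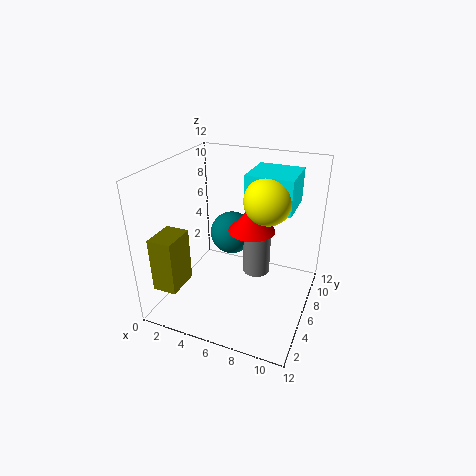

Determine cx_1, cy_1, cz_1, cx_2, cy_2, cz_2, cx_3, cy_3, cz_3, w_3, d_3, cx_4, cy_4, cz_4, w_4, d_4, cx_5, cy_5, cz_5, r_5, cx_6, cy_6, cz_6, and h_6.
cx_1 = 4
cy_1 = 9.25
cz_1 = 4.5
cx_2 = 8
cy_2 = 7.5
cz_2 = 9
cx_3 = 6
cy_3 = 7.25
cz_3 = 8
w_3 = 4
d_3 = 4
cx_4 = 0.5
cy_4 = 1.25
cz_4 = 2.5
w_4 = 2
d_4 = 2.75
cx_5 = 6.75
cy_5 = 7.25
cz_5 = 6.25
r_5 = 2
cx_6 = 6.75
cy_6 = 8.75
cz_6 = 1.25
h_6 = 4.5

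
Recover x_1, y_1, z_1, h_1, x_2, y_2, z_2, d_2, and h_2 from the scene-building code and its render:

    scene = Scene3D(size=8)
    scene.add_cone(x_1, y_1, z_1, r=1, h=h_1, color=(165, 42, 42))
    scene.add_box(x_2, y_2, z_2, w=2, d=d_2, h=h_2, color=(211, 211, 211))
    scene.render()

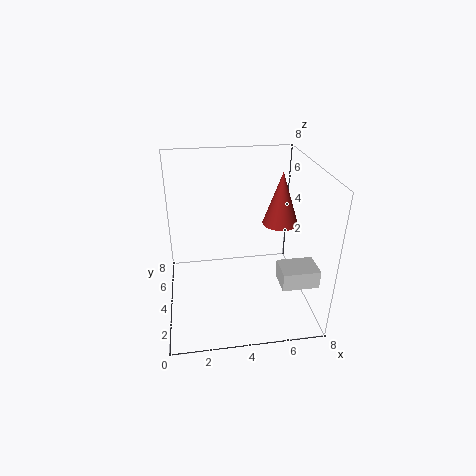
x_1 = 6.5, y_1 = 4.5, z_1 = 4.5, h_1 = 3, x_2 = 6, y_2 = 1.5, z_2 = 2, d_2 = 1.5, h_2 = 1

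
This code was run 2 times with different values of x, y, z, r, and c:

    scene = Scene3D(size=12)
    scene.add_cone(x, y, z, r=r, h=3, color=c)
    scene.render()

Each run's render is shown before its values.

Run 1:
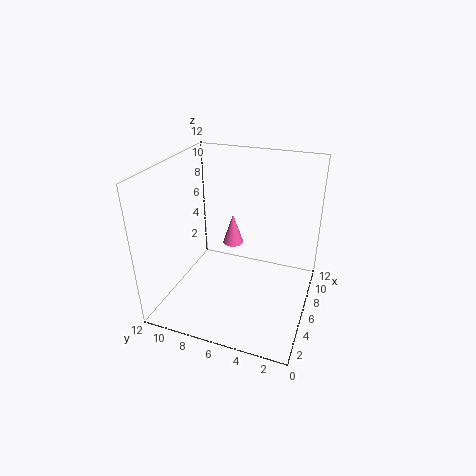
x = 10, y = 8, z = 3, r = 1, c = 'hotpink'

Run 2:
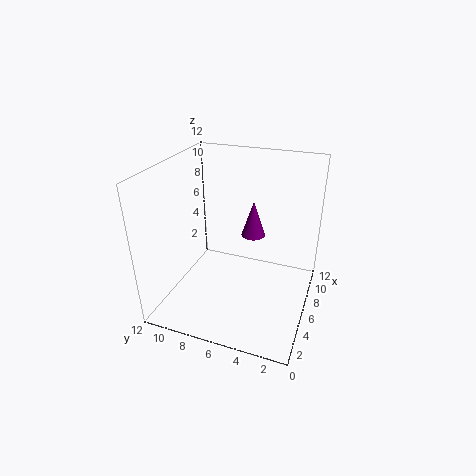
x = 7, y = 5, z = 6, r = 1, c = 'purple'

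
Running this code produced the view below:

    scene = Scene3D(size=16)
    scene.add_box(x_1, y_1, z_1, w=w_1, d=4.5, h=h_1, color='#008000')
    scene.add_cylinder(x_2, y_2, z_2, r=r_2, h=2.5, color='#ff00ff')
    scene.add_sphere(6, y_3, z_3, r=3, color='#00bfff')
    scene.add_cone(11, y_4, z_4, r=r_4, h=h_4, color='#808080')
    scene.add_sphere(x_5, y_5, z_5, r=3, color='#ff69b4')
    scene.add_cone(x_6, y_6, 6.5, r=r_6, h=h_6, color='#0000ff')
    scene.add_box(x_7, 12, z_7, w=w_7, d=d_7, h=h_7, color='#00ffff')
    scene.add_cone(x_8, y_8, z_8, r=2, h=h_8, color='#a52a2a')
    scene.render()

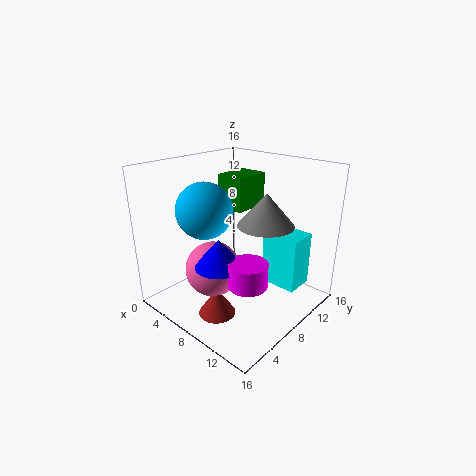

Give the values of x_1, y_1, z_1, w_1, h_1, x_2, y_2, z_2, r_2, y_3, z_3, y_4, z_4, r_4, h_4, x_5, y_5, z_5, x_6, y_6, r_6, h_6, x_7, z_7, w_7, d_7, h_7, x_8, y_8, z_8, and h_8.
x_1 = 3; y_1 = 10; z_1 = 10; w_1 = 3.5; h_1 = 4; x_2 = 12; y_2 = 5; z_2 = 5; r_2 = 2; y_3 = 5; z_3 = 11.5; y_4 = 9; z_4 = 10; r_4 = 3; h_4 = 3.5; x_5 = 7; y_5 = 5; z_5 = 5; x_6 = 9; y_6 = 4; r_6 = 2.5; h_6 = 3; x_7 = 8.5; z_7 = 1; w_7 = 4.5; d_7 = 3.5; h_7 = 6.5; x_8 = 8.5; y_8 = 4; z_8 = 0.5; h_8 = 3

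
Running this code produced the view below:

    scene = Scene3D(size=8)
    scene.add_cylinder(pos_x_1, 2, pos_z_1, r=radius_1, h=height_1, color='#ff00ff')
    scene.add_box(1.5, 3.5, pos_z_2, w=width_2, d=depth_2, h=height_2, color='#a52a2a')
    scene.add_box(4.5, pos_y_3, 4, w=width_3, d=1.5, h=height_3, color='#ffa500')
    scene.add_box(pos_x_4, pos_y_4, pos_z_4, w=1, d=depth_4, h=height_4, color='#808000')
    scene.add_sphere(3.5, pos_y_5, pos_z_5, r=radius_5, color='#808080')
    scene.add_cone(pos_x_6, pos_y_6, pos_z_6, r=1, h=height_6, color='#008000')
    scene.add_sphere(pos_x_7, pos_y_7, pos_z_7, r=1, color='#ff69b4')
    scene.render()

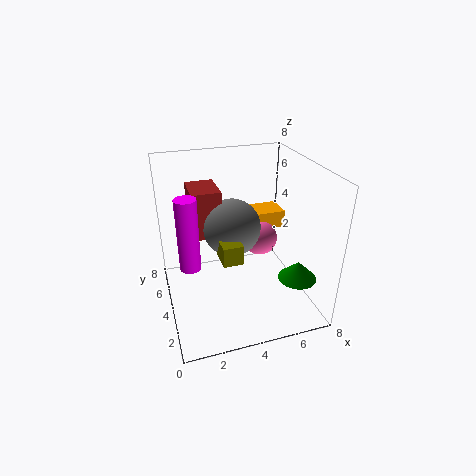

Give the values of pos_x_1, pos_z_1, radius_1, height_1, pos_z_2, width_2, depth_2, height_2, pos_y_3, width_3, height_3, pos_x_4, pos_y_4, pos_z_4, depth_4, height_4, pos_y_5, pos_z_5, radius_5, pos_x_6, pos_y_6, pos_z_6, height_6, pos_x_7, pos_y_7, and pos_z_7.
pos_x_1 = 1; pos_z_1 = 4; radius_1 = 0.5; height_1 = 3.5; pos_z_2 = 4.5; width_2 = 1.5; depth_2 = 2; height_2 = 2.5; pos_y_3 = 4.5; width_3 = 2.5; height_3 = 1; pos_x_4 = 2.5; pos_y_4 = 1.5; pos_z_4 = 4; depth_4 = 2.5; height_4 = 1; pos_y_5 = 3.5; pos_z_5 = 5; radius_5 = 1.5; pos_x_6 = 6.5; pos_y_6 = 1.5; pos_z_6 = 2.5; height_6 = 1; pos_x_7 = 5.5; pos_y_7 = 4.5; pos_z_7 = 3.5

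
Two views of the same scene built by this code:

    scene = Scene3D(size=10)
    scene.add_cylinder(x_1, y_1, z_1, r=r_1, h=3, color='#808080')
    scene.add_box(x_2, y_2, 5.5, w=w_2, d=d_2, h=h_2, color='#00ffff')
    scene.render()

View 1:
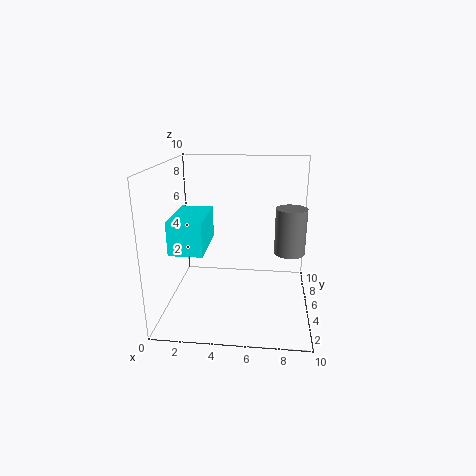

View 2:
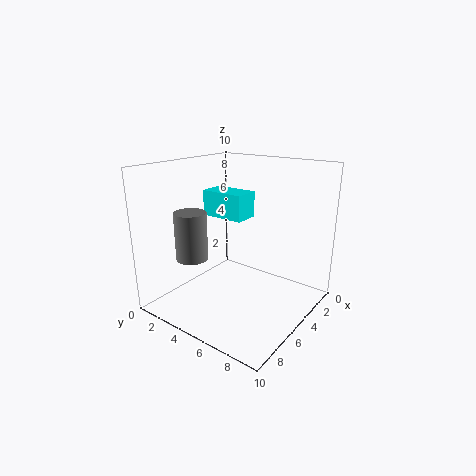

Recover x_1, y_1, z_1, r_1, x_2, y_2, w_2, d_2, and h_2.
x_1 = 8.5, y_1 = 4, z_1 = 4.5, r_1 = 1, x_2 = 1.5, y_2 = 0.5, w_2 = 2, d_2 = 3.5, h_2 = 2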